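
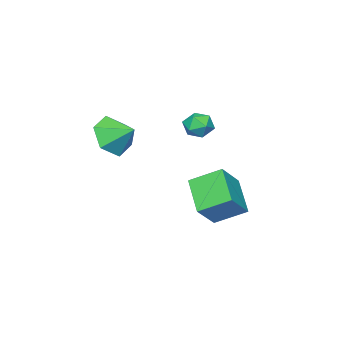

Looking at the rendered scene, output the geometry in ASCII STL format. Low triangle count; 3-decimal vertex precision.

solid 
facet normal -0.713 -0.651 0.259
outer loop
vertex -0.984 3.449 4.028
vertex -0.609 2.957 3.824
vertex -0.571 3.161 4.442
endloop
endfacet
facet normal -0.731 -0.074 0.678
outer loop
vertex -0.984 3.449 4.028
vertex -0.571 3.161 4.442
vertex -0.635 3.81 4.444
endloop
endfacet
facet normal -0.827 0.497 0.262
outer loop
vertex -0.984 3.449 4.028
vertex -0.635 3.81 4.444
vertex -0.712 4.007 3.827
endloop
endfacet
facet normal -0.868 0.275 -0.413
outer loop
vertex -0.984 3.449 4.028
vertex -0.712 4.007 3.827
vertex -0.697 3.479 3.444
endloop
endfacet
facet normal -0.798 -0.437 -0.415
outer loop
vertex -0.984 3.449 4.028
vertex -0.697 3.479 3.444
vertex -0.609 2.957 3.824
endloop
endfacet
facet normal -0.093 -0.012 0.996
outer loop
vertex -0.635 3.81 4.444
vertex -0.571 3.161 4.442
vertex -0.043 3.541 4.496
endloop
endfacet
facet normal -0.066 -0.946 0.316
outer loop
vertex -0.571 3.161 4.442
vertex -0.609 2.957 3.824
vertex -0.028 3.013 4.113
endloop
endfacet
facet normal -0.204 -0.598 -0.775
outer loop
vertex -0.609 2.957 3.824
vertex -0.697 3.479 3.444
vertex -0.105 3.21 3.496
endloop
endfacet
facet normal -0.318 0.551 -0.772
outer loop
vertex -0.697 3.479 3.444
vertex -0.712 4.007 3.827
vertex -0.169 3.859 3.498
endloop
endfacet
facet normal -0.249 0.913 0.323
outer loop
vertex -0.712 4.007 3.827
vertex -0.635 3.81 4.444
vertex -0.131 4.063 4.116
endloop
endfacet
facet normal 0.868 -0.275 0.413
outer loop
vertex 0.244 3.571 3.912
vertex -0.043 3.541 4.496
vertex -0.028 3.013 4.113
endloop
endfacet
facet normal 0.827 -0.497 -0.262
outer loop
vertex 0.244 3.571 3.912
vertex -0.028 3.013 4.113
vertex -0.105 3.21 3.496
endloop
endfacet
facet normal 0.731 0.074 -0.678
outer loop
vertex 0.244 3.571 3.912
vertex -0.105 3.21 3.496
vertex -0.169 3.859 3.498
endloop
endfacet
facet normal 0.713 0.651 -0.259
outer loop
vertex 0.244 3.571 3.912
vertex -0.169 3.859 3.498
vertex -0.131 4.063 4.116
endloop
endfacet
facet normal 0.798 0.437 0.415
outer loop
vertex 0.244 3.571 3.912
vertex -0.131 4.063 4.116
vertex -0.043 3.541 4.496
endloop
endfacet
facet normal 0.318 -0.551 0.772
outer loop
vertex -0.028 3.013 4.113
vertex -0.043 3.541 4.496
vertex -0.571 3.161 4.442
endloop
endfacet
facet normal 0.249 -0.913 -0.323
outer loop
vertex -0.105 3.21 3.496
vertex -0.028 3.013 4.113
vertex -0.609 2.957 3.824
endloop
endfacet
facet normal 0.093 0.012 -0.996
outer loop
vertex -0.169 3.859 3.498
vertex -0.105 3.21 3.496
vertex -0.697 3.479 3.444
endloop
endfacet
facet normal 0.066 0.946 -0.316
outer loop
vertex -0.131 4.063 4.116
vertex -0.169 3.859 3.498
vertex -0.712 4.007 3.827
endloop
endfacet
facet normal 0.204 0.598 0.775
outer loop
vertex -0.043 3.541 4.496
vertex -0.131 4.063 4.116
vertex -0.635 3.81 4.444
endloop
endfacet
facet normal -0.503 -0.661 0.557
outer loop
vertex -2.432 2.999 0.886
vertex -3.496 2.968 -0.113
vertex -1.745 1.889 0.189
endloop
endfacet
facet normal 0.729 0.021 0.684
outer loop
vertex -0.844 3.072 -0.807
vertex -2.432 2.999 0.886
vertex -1.745 1.889 0.189
endloop
endfacet
facet normal -0.503 -0.661 0.557
outer loop
vertex -1.745 1.889 0.189
vertex -3.496 2.968 -0.113
vertex -2.809 1.858 -0.81
endloop
endfacet
facet normal 0.464 -0.750 -0.471
outer loop
vertex -2.809 1.858 -0.81
vertex -0.844 3.072 -0.807
vertex -1.745 1.889 0.189
endloop
endfacet
facet normal -0.464 0.750 0.471
outer loop
vertex -2.432 2.999 0.886
vertex -2.595 4.151 -1.109
vertex -3.496 2.968 -0.113
endloop
endfacet
facet normal 0.729 0.021 0.684
outer loop
vertex -1.531 4.182 -0.11
vertex -2.432 2.999 0.886
vertex -0.844 3.072 -0.807
endloop
endfacet
facet normal -0.464 0.750 0.471
outer loop
vertex -1.531 4.182 -0.11
vertex -2.595 4.151 -1.109
vertex -2.432 2.999 0.886
endloop
endfacet
facet normal -0.729 -0.021 -0.684
outer loop
vertex -3.496 2.968 -0.113
vertex -2.595 4.151 -1.109
vertex -2.809 1.858 -0.81
endloop
endfacet
facet normal 0.464 -0.750 -0.471
outer loop
vertex -1.908 3.041 -1.806
vertex -0.844 3.072 -0.807
vertex -2.809 1.858 -0.81
endloop
endfacet
facet normal -0.729 -0.021 -0.684
outer loop
vertex -2.809 1.858 -0.81
vertex -2.595 4.151 -1.109
vertex -1.908 3.041 -1.806
endloop
endfacet
facet normal 0.503 0.661 -0.557
outer loop
vertex -1.908 3.041 -1.806
vertex -1.531 4.182 -0.11
vertex -0.844 3.072 -0.807
endloop
endfacet
facet normal 0.503 0.661 -0.557
outer loop
vertex -2.595 4.151 -1.109
vertex -1.531 4.182 -0.11
vertex -1.908 3.041 -1.806
endloop
endfacet
facet normal 0.090 -0.867 -0.490
outer loop
vertex 1.919 0.389 3.752
vertex 1.161 0.656 3.14
vertex 2.113 0.892 2.898
endloop
endfacet
facet normal 0.721 0.513 0.466
outer loop
vertex 1.919 0.389 3.752
vertex 2.113 0.892 2.898
vertex 1.059 1.644 3.7
endloop
endfacet
facet normal 0.090 -0.867 -0.490
outer loop
vertex 2.113 0.892 2.898
vertex 1.161 0.656 3.14
vertex 1.354 1.159 2.286
endloop
endfacet
facet normal 0.464 0.863 -0.199
outer loop
vertex 2.113 0.892 2.898
vertex 1.354 1.159 2.286
vertex 1.059 1.644 3.7
endloop
endfacet
facet normal 0.090 -0.867 -0.490
outer loop
vertex 1.354 1.159 2.286
vertex 1.161 0.656 3.14
vertex 0.403 0.923 2.529
endloop
endfacet
facet normal -0.311 0.877 -0.366
outer loop
vertex 1.354 1.159 2.286
vertex 0.403 0.923 2.529
vertex 1.059 1.644 3.7
endloop
endfacet
facet normal 0.090 -0.867 -0.490
outer loop
vertex 0.403 0.923 2.529
vertex 1.161 0.656 3.14
vertex 0.21 0.42 3.383
endloop
endfacet
facet normal -0.830 0.542 0.131
outer loop
vertex 0.403 0.923 2.529
vertex 0.21 0.42 3.383
vertex 1.059 1.644 3.7
endloop
endfacet
facet normal 0.090 -0.867 -0.490
outer loop
vertex 0.21 0.42 3.383
vertex 1.161 0.656 3.14
vertex 0.968 0.153 3.995
endloop
endfacet
facet normal -0.575 0.192 0.796
outer loop
vertex 0.21 0.42 3.383
vertex 0.968 0.153 3.995
vertex 1.059 1.644 3.7
endloop
endfacet
facet normal 0.090 -0.867 -0.490
outer loop
vertex 0.968 0.153 3.995
vertex 1.161 0.656 3.14
vertex 1.919 0.389 3.752
endloop
endfacet
facet normal 0.202 0.178 0.963
outer loop
vertex 0.968 0.153 3.995
vertex 1.919 0.389 3.752
vertex 1.059 1.644 3.7
endloop
endfacet

endsolid


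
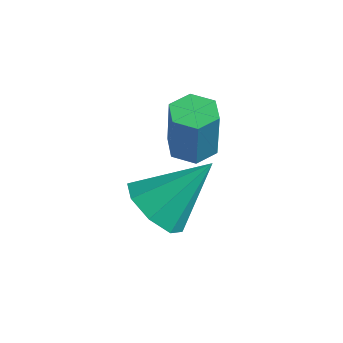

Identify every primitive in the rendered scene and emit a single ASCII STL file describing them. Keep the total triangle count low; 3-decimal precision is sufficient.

solid 
facet normal -0.066 0.046 -0.997
outer loop
vertex 2.008 1.231 0.545
vertex 1.528 1.696 0.598
vertex 2.172 1.88 0.564
endloop
endfacet
facet normal 0.967 -0.242 -0.075
outer loop
vertex 2.008 1.231 0.545
vertex 2.172 1.88 0.564
vertex 2.111 1.159 2.11
endloop
endfacet
facet normal 0.967 -0.242 -0.075
outer loop
vertex 2.111 1.159 2.11
vertex 2.172 1.88 0.564
vertex 2.275 1.809 2.129
endloop
endfacet
facet normal 0.064 -0.045 0.997
outer loop
vertex 2.111 1.159 2.11
vertex 2.275 1.809 2.129
vertex 1.632 1.624 2.162
endloop
endfacet
facet normal -0.065 0.044 -0.997
outer loop
vertex 2.172 1.88 0.564
vertex 1.528 1.696 0.598
vertex 1.692 2.345 0.616
endloop
endfacet
facet normal 0.695 0.719 -0.013
outer loop
vertex 2.172 1.88 0.564
vertex 1.692 2.345 0.616
vertex 2.275 1.809 2.129
endloop
endfacet
facet normal 0.695 0.719 -0.013
outer loop
vertex 2.275 1.809 2.129
vertex 1.692 2.345 0.616
vertex 1.795 2.274 2.181
endloop
endfacet
facet normal 0.064 -0.045 0.997
outer loop
vertex 2.275 1.809 2.129
vertex 1.795 2.274 2.181
vertex 1.632 1.624 2.162
endloop
endfacet
facet normal -0.065 0.044 -0.997
outer loop
vertex 1.692 2.345 0.616
vertex 1.528 1.696 0.598
vertex 1.049 2.161 0.65
endloop
endfacet
facet normal -0.272 0.960 0.061
outer loop
vertex 1.692 2.345 0.616
vertex 1.049 2.161 0.65
vertex 1.795 2.274 2.181
endloop
endfacet
facet normal -0.273 0.960 0.062
outer loop
vertex 1.795 2.274 2.181
vertex 1.049 2.161 0.65
vertex 1.152 2.089 2.215
endloop
endfacet
facet normal 0.066 -0.046 0.997
outer loop
vertex 1.795 2.274 2.181
vertex 1.152 2.089 2.215
vertex 1.632 1.624 2.162
endloop
endfacet
facet normal -0.064 0.045 -0.997
outer loop
vertex 1.049 2.161 0.65
vertex 1.528 1.696 0.598
vertex 0.885 1.511 0.631
endloop
endfacet
facet normal -0.967 0.242 0.075
outer loop
vertex 1.049 2.161 0.65
vertex 0.885 1.511 0.631
vertex 1.152 2.089 2.215
endloop
endfacet
facet normal -0.967 0.242 0.075
outer loop
vertex 1.152 2.089 2.215
vertex 0.885 1.511 0.631
vertex 0.988 1.44 2.196
endloop
endfacet
facet normal 0.066 -0.046 0.997
outer loop
vertex 1.152 2.089 2.215
vertex 0.988 1.44 2.196
vertex 1.632 1.624 2.162
endloop
endfacet
facet normal -0.064 0.045 -0.997
outer loop
vertex 0.885 1.511 0.631
vertex 1.528 1.696 0.598
vertex 1.365 1.046 0.579
endloop
endfacet
facet normal -0.695 -0.719 0.013
outer loop
vertex 0.885 1.511 0.631
vertex 1.365 1.046 0.579
vertex 0.988 1.44 2.196
endloop
endfacet
facet normal -0.695 -0.719 0.013
outer loop
vertex 0.988 1.44 2.196
vertex 1.365 1.046 0.579
vertex 1.468 0.975 2.144
endloop
endfacet
facet normal 0.065 -0.044 0.997
outer loop
vertex 0.988 1.44 2.196
vertex 1.468 0.975 2.144
vertex 1.632 1.624 2.162
endloop
endfacet
facet normal -0.066 0.046 -0.997
outer loop
vertex 1.365 1.046 0.579
vertex 1.528 1.696 0.598
vertex 2.008 1.231 0.545
endloop
endfacet
facet normal 0.273 -0.960 -0.062
outer loop
vertex 1.365 1.046 0.579
vertex 2.008 1.231 0.545
vertex 1.468 0.975 2.144
endloop
endfacet
facet normal 0.272 -0.960 -0.062
outer loop
vertex 1.468 0.975 2.144
vertex 2.008 1.231 0.545
vertex 2.111 1.159 2.11
endloop
endfacet
facet normal 0.065 -0.044 0.997
outer loop
vertex 1.468 0.975 2.144
vertex 2.111 1.159 2.11
vertex 1.632 1.624 2.162
endloop
endfacet
facet normal -0.401 -0.634 -0.662
outer loop
vertex 3.297 -1.44 0.883
vertex 2.474 -0.991 0.951
vertex 3.235 -0.904 0.407
endloop
endfacet
facet normal 0.996 0.071 -0.050
outer loop
vertex 3.297 -1.44 0.883
vertex 3.235 -0.904 0.407
vertex 3.246 0.231 2.229
endloop
endfacet
facet normal -0.401 -0.634 -0.662
outer loop
vertex 3.235 -0.904 0.407
vertex 2.474 -0.991 0.951
vertex 2.727 -0.419 0.25
endloop
endfacet
facet normal 0.697 0.607 -0.382
outer loop
vertex 3.235 -0.904 0.407
vertex 2.727 -0.419 0.25
vertex 3.246 0.231 2.229
endloop
endfacet
facet normal -0.401 -0.634 -0.662
outer loop
vertex 2.727 -0.419 0.25
vertex 2.474 -0.991 0.951
vertex 2.071 -0.269 0.504
endloop
endfacet
facet normal 0.087 0.940 -0.331
outer loop
vertex 2.727 -0.419 0.25
vertex 2.071 -0.269 0.504
vertex 3.246 0.231 2.229
endloop
endfacet
facet normal -0.400 -0.633 -0.663
outer loop
vertex 2.071 -0.269 0.504
vertex 2.474 -0.991 0.951
vertex 1.65 -0.543 1.02
endloop
endfacet
facet normal -0.479 0.874 0.073
outer loop
vertex 2.071 -0.269 0.504
vertex 1.65 -0.543 1.02
vertex 3.246 0.231 2.229
endloop
endfacet
facet normal -0.400 -0.634 -0.662
outer loop
vertex 1.65 -0.543 1.02
vertex 2.474 -0.991 0.951
vertex 1.712 -1.079 1.496
endloop
endfacet
facet normal -0.668 0.450 0.593
outer loop
vertex 1.65 -0.543 1.02
vertex 1.712 -1.079 1.496
vertex 3.246 0.231 2.229
endloop
endfacet
facet normal -0.401 -0.633 -0.662
outer loop
vertex 1.712 -1.079 1.496
vertex 2.474 -0.991 0.951
vertex 2.22 -1.564 1.652
endloop
endfacet
facet normal -0.368 -0.087 0.926
outer loop
vertex 1.712 -1.079 1.496
vertex 2.22 -1.564 1.652
vertex 3.246 0.231 2.229
endloop
endfacet
facet normal -0.399 -0.634 -0.663
outer loop
vertex 2.22 -1.564 1.652
vertex 2.474 -0.991 0.951
vertex 2.876 -1.713 1.399
endloop
endfacet
facet normal 0.242 -0.420 0.875
outer loop
vertex 2.22 -1.564 1.652
vertex 2.876 -1.713 1.399
vertex 3.246 0.231 2.229
endloop
endfacet
facet normal -0.400 -0.634 -0.662
outer loop
vertex 2.876 -1.713 1.399
vertex 2.474 -0.991 0.951
vertex 3.297 -1.44 0.883
endloop
endfacet
facet normal 0.808 -0.355 0.471
outer loop
vertex 2.876 -1.713 1.399
vertex 3.297 -1.44 0.883
vertex 3.246 0.231 2.229
endloop
endfacet

endsolid


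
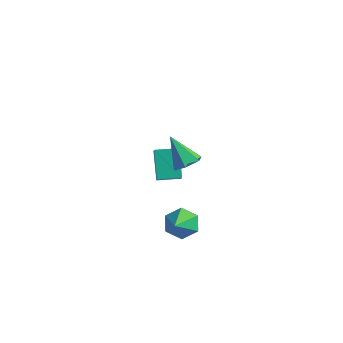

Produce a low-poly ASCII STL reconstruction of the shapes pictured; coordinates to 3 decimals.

solid 
facet normal -0.476 0.680 -0.558
outer loop
vertex 1.629 -0.978 -3.408
vertex 0.926 -1.258 -3.149
vertex 1.295 -0.671 -2.749
endloop
endfacet
facet normal 0.891 0.349 0.289
outer loop
vertex 1.629 -0.978 -3.408
vertex 1.295 -0.671 -2.749
vertex 1.814 -2.522 -2.111
endloop
endfacet
facet normal -0.477 0.680 -0.557
outer loop
vertex 1.295 -0.671 -2.749
vertex 0.926 -1.258 -3.149
vertex 0.592 -0.952 -2.49
endloop
endfacet
facet normal 0.189 0.367 0.911
outer loop
vertex 1.295 -0.671 -2.749
vertex 0.592 -0.952 -2.49
vertex 1.814 -2.522 -2.111
endloop
endfacet
facet normal -0.478 0.679 -0.557
outer loop
vertex 0.592 -0.952 -2.49
vertex 0.926 -1.258 -3.149
vertex 0.224 -1.539 -2.89
endloop
endfacet
facet normal -0.535 -0.220 0.815
outer loop
vertex 0.592 -0.952 -2.49
vertex 0.224 -1.539 -2.89
vertex 1.814 -2.522 -2.111
endloop
endfacet
facet normal -0.478 0.679 -0.558
outer loop
vertex 0.224 -1.539 -2.89
vertex 0.926 -1.258 -3.149
vertex 0.558 -1.846 -3.549
endloop
endfacet
facet normal -0.558 -0.823 0.101
outer loop
vertex 0.224 -1.539 -2.89
vertex 0.558 -1.846 -3.549
vertex 1.814 -2.522 -2.111
endloop
endfacet
facet normal -0.477 0.679 -0.559
outer loop
vertex 0.558 -1.846 -3.549
vertex 0.926 -1.258 -3.149
vertex 1.261 -1.565 -3.808
endloop
endfacet
facet normal 0.144 -0.841 -0.521
outer loop
vertex 0.558 -1.846 -3.549
vertex 1.261 -1.565 -3.808
vertex 1.814 -2.522 -2.111
endloop
endfacet
facet normal -0.476 0.679 -0.558
outer loop
vertex 1.261 -1.565 -3.808
vertex 0.926 -1.258 -3.149
vertex 1.629 -0.978 -3.408
endloop
endfacet
facet normal 0.868 -0.254 -0.426
outer loop
vertex 1.261 -1.565 -3.808
vertex 1.629 -0.978 -3.408
vertex 1.814 -2.522 -2.111
endloop
endfacet
facet normal -0.508 0.375 0.775
outer loop
vertex -2.187 0.12 -0.794
vertex -1.51 0.947 -0.75
vertex -2.823 0.678 -1.481
endloop
endfacet
facet normal -0.633 -0.773 -0.041
outer loop
vertex -2.03 0.093 -2.69
vertex -2.187 0.12 -0.794
vertex -2.823 0.678 -1.481
endloop
endfacet
facet normal -0.508 0.375 0.775
outer loop
vertex -2.823 0.678 -1.481
vertex -1.51 0.947 -0.75
vertex -2.146 1.505 -1.437
endloop
endfacet
facet normal -0.584 0.512 -0.630
outer loop
vertex -2.146 1.505 -1.437
vertex -2.03 0.093 -2.69
vertex -2.823 0.678 -1.481
endloop
endfacet
facet normal 0.584 -0.512 0.630
outer loop
vertex -2.187 0.12 -0.794
vertex -0.717 0.362 -1.959
vertex -1.51 0.947 -0.75
endloop
endfacet
facet normal -0.633 -0.773 -0.041
outer loop
vertex -1.394 -0.465 -2.003
vertex -2.187 0.12 -0.794
vertex -2.03 0.093 -2.69
endloop
endfacet
facet normal 0.584 -0.512 0.630
outer loop
vertex -1.394 -0.465 -2.003
vertex -0.717 0.362 -1.959
vertex -2.187 0.12 -0.794
endloop
endfacet
facet normal 0.633 0.773 0.041
outer loop
vertex -1.51 0.947 -0.75
vertex -0.717 0.362 -1.959
vertex -2.146 1.505 -1.437
endloop
endfacet
facet normal -0.584 0.512 -0.630
outer loop
vertex -1.353 0.92 -2.646
vertex -2.03 0.093 -2.69
vertex -2.146 1.505 -1.437
endloop
endfacet
facet normal 0.633 0.773 0.041
outer loop
vertex -2.146 1.505 -1.437
vertex -0.717 0.362 -1.959
vertex -1.353 0.92 -2.646
endloop
endfacet
facet normal 0.508 -0.375 -0.775
outer loop
vertex -1.353 0.92 -2.646
vertex -1.394 -0.465 -2.003
vertex -2.03 0.093 -2.69
endloop
endfacet
facet normal 0.508 -0.375 -0.775
outer loop
vertex -0.717 0.362 -1.959
vertex -1.394 -0.465 -2.003
vertex -1.353 0.92 -2.646
endloop
endfacet
facet normal 0.579 0.082 -0.811
outer loop
vertex 2.874 -2.183 2.344
vertex 2.352 -2.306 1.959
vertex 2.499 -1.685 2.127
endloop
endfacet
facet normal 0.345 0.581 0.737
outer loop
vertex 2.874 -2.183 2.344
vertex 2.499 -1.685 2.127
vertex 1.468 -2.434 3.201
endloop
endfacet
facet normal 0.578 0.083 -0.812
outer loop
vertex 2.499 -1.685 2.127
vertex 2.352 -2.306 1.959
vertex 1.977 -1.809 1.743
endloop
endfacet
facet normal -0.390 0.888 0.244
outer loop
vertex 2.499 -1.685 2.127
vertex 1.977 -1.809 1.743
vertex 1.468 -2.434 3.201
endloop
endfacet
facet normal 0.578 0.083 -0.812
outer loop
vertex 1.977 -1.809 1.743
vertex 2.352 -2.306 1.959
vertex 1.83 -2.43 1.575
endloop
endfacet
facet normal -0.938 0.278 -0.208
outer loop
vertex 1.977 -1.809 1.743
vertex 1.83 -2.43 1.575
vertex 1.468 -2.434 3.201
endloop
endfacet
facet normal 0.577 0.084 -0.812
outer loop
vertex 1.83 -2.43 1.575
vertex 2.352 -2.306 1.959
vertex 2.206 -2.928 1.791
endloop
endfacet
facet normal -0.750 -0.639 -0.169
outer loop
vertex 1.83 -2.43 1.575
vertex 2.206 -2.928 1.791
vertex 1.468 -2.434 3.201
endloop
endfacet
facet normal 0.579 0.083 -0.811
outer loop
vertex 2.206 -2.928 1.791
vertex 2.352 -2.306 1.959
vertex 2.728 -2.804 2.176
endloop
endfacet
facet normal -0.014 -0.946 0.324
outer loop
vertex 2.206 -2.928 1.791
vertex 2.728 -2.804 2.176
vertex 1.468 -2.434 3.201
endloop
endfacet
facet normal 0.579 0.083 -0.811
outer loop
vertex 2.728 -2.804 2.176
vertex 2.352 -2.306 1.959
vertex 2.874 -2.183 2.344
endloop
endfacet
facet normal 0.533 -0.335 0.777
outer loop
vertex 2.728 -2.804 2.176
vertex 2.874 -2.183 2.344
vertex 1.468 -2.434 3.201
endloop
endfacet

endsolid


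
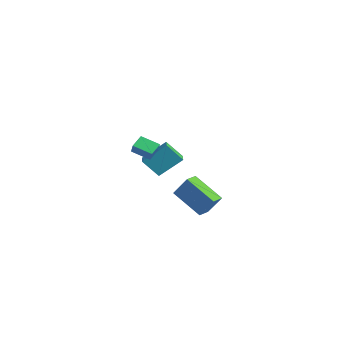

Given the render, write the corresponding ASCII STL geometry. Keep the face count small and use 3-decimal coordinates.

solid 
facet normal -0.710 -0.378 0.594
outer loop
vertex 3.433 1.062 0.388
vertex 3.046 1.785 0.386
vertex 2.627 0.629 -0.851
endloop
endfacet
facet normal 0.472 -0.882 0.001
outer loop
vertex 4.174 1.455 -2.146
vertex 3.433 1.062 0.388
vertex 2.627 0.629 -0.851
endloop
endfacet
facet normal -0.710 -0.378 0.594
outer loop
vertex 2.627 0.629 -0.851
vertex 3.046 1.785 0.386
vertex 2.24 1.352 -0.853
endloop
endfacet
facet normal -0.523 -0.282 -0.804
outer loop
vertex 2.24 1.352 -0.853
vertex 4.174 1.455 -2.146
vertex 2.627 0.629 -0.851
endloop
endfacet
facet normal 0.523 0.282 0.804
outer loop
vertex 3.433 1.062 0.388
vertex 4.593 2.611 -0.909
vertex 3.046 1.785 0.386
endloop
endfacet
facet normal 0.472 -0.882 0.001
outer loop
vertex 4.98 1.888 -0.907
vertex 3.433 1.062 0.388
vertex 4.174 1.455 -2.146
endloop
endfacet
facet normal 0.523 0.282 0.804
outer loop
vertex 4.98 1.888 -0.907
vertex 4.593 2.611 -0.909
vertex 3.433 1.062 0.388
endloop
endfacet
facet normal -0.472 0.882 -0.001
outer loop
vertex 3.046 1.785 0.386
vertex 4.593 2.611 -0.909
vertex 2.24 1.352 -0.853
endloop
endfacet
facet normal -0.523 -0.282 -0.804
outer loop
vertex 3.787 2.178 -2.148
vertex 4.174 1.455 -2.146
vertex 2.24 1.352 -0.853
endloop
endfacet
facet normal -0.472 0.882 -0.001
outer loop
vertex 2.24 1.352 -0.853
vertex 4.593 2.611 -0.909
vertex 3.787 2.178 -2.148
endloop
endfacet
facet normal 0.710 0.378 -0.594
outer loop
vertex 3.787 2.178 -2.148
vertex 4.98 1.888 -0.907
vertex 4.174 1.455 -2.146
endloop
endfacet
facet normal 0.710 0.378 -0.594
outer loop
vertex 4.593 2.611 -0.909
vertex 4.98 1.888 -0.907
vertex 3.787 2.178 -2.148
endloop
endfacet
facet normal -0.366 -0.552 0.749
outer loop
vertex -2.844 2.958 0.733
vertex -4.005 3.523 0.582
vertex -3.337 1.62 -0.493
endloop
endfacet
facet normal 0.893 -0.435 0.116
outer loop
vertex -2.795 2.437 -1.602
vertex -2.844 2.958 0.733
vertex -3.337 1.62 -0.493
endloop
endfacet
facet normal -0.366 -0.552 0.749
outer loop
vertex -3.337 1.62 -0.493
vertex -4.005 3.523 0.582
vertex -4.498 2.186 -0.644
endloop
endfacet
facet normal -0.262 -0.711 -0.652
outer loop
vertex -4.498 2.186 -0.644
vertex -2.795 2.437 -1.602
vertex -3.337 1.62 -0.493
endloop
endfacet
facet normal 0.262 0.712 0.652
outer loop
vertex -2.844 2.958 0.733
vertex -3.463 4.34 -0.527
vertex -4.005 3.523 0.582
endloop
endfacet
facet normal 0.893 -0.435 0.116
outer loop
vertex -2.302 3.774 -0.376
vertex -2.844 2.958 0.733
vertex -2.795 2.437 -1.602
endloop
endfacet
facet normal 0.262 0.712 0.652
outer loop
vertex -2.302 3.774 -0.376
vertex -3.463 4.34 -0.527
vertex -2.844 2.958 0.733
endloop
endfacet
facet normal -0.893 0.435 -0.116
outer loop
vertex -4.005 3.523 0.582
vertex -3.463 4.34 -0.527
vertex -4.498 2.186 -0.644
endloop
endfacet
facet normal -0.262 -0.712 -0.652
outer loop
vertex -3.956 3.002 -1.753
vertex -2.795 2.437 -1.602
vertex -4.498 2.186 -0.644
endloop
endfacet
facet normal -0.893 0.435 -0.116
outer loop
vertex -4.498 2.186 -0.644
vertex -3.463 4.34 -0.527
vertex -3.956 3.002 -1.753
endloop
endfacet
facet normal 0.366 0.552 -0.749
outer loop
vertex -3.956 3.002 -1.753
vertex -2.302 3.774 -0.376
vertex -2.795 2.437 -1.602
endloop
endfacet
facet normal 0.366 0.552 -0.749
outer loop
vertex -3.463 4.34 -0.527
vertex -2.302 3.774 -0.376
vertex -3.956 3.002 -1.753
endloop
endfacet
facet normal -0.682 0.212 -0.700
outer loop
vertex -1.525 0.563 1.783
vertex -0.74 1.369 1.262
vertex -1.188 -0.108 1.252
endloop
endfacet
facet normal -0.633 -0.650 0.420
outer loop
vertex -0.54 -0.309 1.918
vertex -1.525 0.563 1.783
vertex -1.188 -0.108 1.252
endloop
endfacet
facet normal -0.682 0.212 -0.700
outer loop
vertex -1.188 -0.108 1.252
vertex -0.74 1.369 1.262
vertex -0.403 0.698 0.731
endloop
endfacet
facet normal 0.367 -0.730 -0.577
outer loop
vertex -0.403 0.698 0.731
vertex -0.54 -0.309 1.918
vertex -1.188 -0.108 1.252
endloop
endfacet
facet normal -0.367 0.730 0.577
outer loop
vertex -1.525 0.563 1.783
vertex -0.092 1.168 1.928
vertex -0.74 1.369 1.262
endloop
endfacet
facet normal -0.633 -0.650 0.420
outer loop
vertex -0.877 0.362 2.449
vertex -1.525 0.563 1.783
vertex -0.54 -0.309 1.918
endloop
endfacet
facet normal -0.367 0.730 0.577
outer loop
vertex -0.877 0.362 2.449
vertex -0.092 1.168 1.928
vertex -1.525 0.563 1.783
endloop
endfacet
facet normal 0.633 0.650 -0.420
outer loop
vertex -0.74 1.369 1.262
vertex -0.092 1.168 1.928
vertex -0.403 0.698 0.731
endloop
endfacet
facet normal 0.367 -0.730 -0.577
outer loop
vertex 0.245 0.497 1.397
vertex -0.54 -0.309 1.918
vertex -0.403 0.698 0.731
endloop
endfacet
facet normal 0.633 0.650 -0.420
outer loop
vertex -0.403 0.698 0.731
vertex -0.092 1.168 1.928
vertex 0.245 0.497 1.397
endloop
endfacet
facet normal 0.682 -0.212 0.700
outer loop
vertex 0.245 0.497 1.397
vertex -0.877 0.362 2.449
vertex -0.54 -0.309 1.918
endloop
endfacet
facet normal 0.682 -0.212 0.700
outer loop
vertex -0.092 1.168 1.928
vertex -0.877 0.362 2.449
vertex 0.245 0.497 1.397
endloop
endfacet

endsolid


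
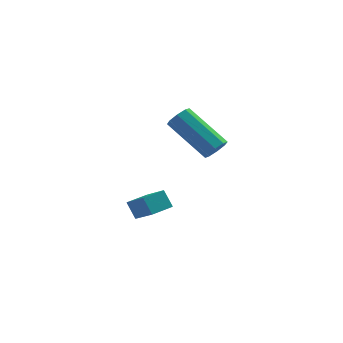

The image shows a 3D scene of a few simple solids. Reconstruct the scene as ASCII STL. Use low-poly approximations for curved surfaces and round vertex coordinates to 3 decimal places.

solid 
facet normal 0.643 -0.509 -0.572
outer loop
vertex 1.095 0.372 0.497
vertex 0.686 0.203 0.188
vertex 1.018 0.629 0.182
endloop
endfacet
facet normal 0.743 0.596 0.305
outer loop
vertex 1.095 0.372 0.497
vertex 1.018 0.629 0.182
vertex -0.237 1.426 1.682
endloop
endfacet
facet normal 0.742 0.597 0.304
outer loop
vertex -0.237 1.426 1.682
vertex 1.018 0.629 0.182
vertex -0.314 1.682 1.367
endloop
endfacet
facet normal -0.644 0.509 0.571
outer loop
vertex -0.237 1.426 1.682
vertex -0.314 1.682 1.367
vertex -0.646 1.257 1.372
endloop
endfacet
facet normal 0.642 -0.509 -0.573
outer loop
vertex 1.018 0.629 0.182
vertex 0.686 0.203 0.188
vertex 0.746 0.636 -0.129
endloop
endfacet
facet normal 0.392 0.861 -0.324
outer loop
vertex 1.018 0.629 0.182
vertex 0.746 0.636 -0.129
vertex -0.314 1.682 1.367
endloop
endfacet
facet normal 0.395 0.860 -0.321
outer loop
vertex -0.314 1.682 1.367
vertex 0.746 0.636 -0.129
vertex -0.585 1.69 1.055
endloop
endfacet
facet normal -0.643 0.509 0.572
outer loop
vertex -0.314 1.682 1.367
vertex -0.585 1.69 1.055
vertex -0.646 1.257 1.372
endloop
endfacet
facet normal 0.643 -0.509 -0.573
outer loop
vertex 0.746 0.636 -0.129
vertex 0.686 0.203 0.188
vertex 0.439 0.39 -0.255
endloop
endfacet
facet normal -0.185 0.621 -0.761
outer loop
vertex 0.746 0.636 -0.129
vertex 0.439 0.39 -0.255
vertex -0.585 1.69 1.055
endloop
endfacet
facet normal -0.187 0.621 -0.762
outer loop
vertex -0.585 1.69 1.055
vertex 0.439 0.39 -0.255
vertex -0.892 1.443 0.929
endloop
endfacet
facet normal -0.644 0.509 0.571
outer loop
vertex -0.585 1.69 1.055
vertex -0.892 1.443 0.929
vertex -0.646 1.257 1.372
endloop
endfacet
facet normal 0.644 -0.507 -0.573
outer loop
vertex 0.439 0.39 -0.255
vertex 0.686 0.203 0.188
vertex 0.277 0.034 -0.122
endloop
endfacet
facet normal -0.657 0.017 -0.754
outer loop
vertex 0.439 0.39 -0.255
vertex 0.277 0.034 -0.122
vertex -0.892 1.443 0.929
endloop
endfacet
facet normal -0.657 0.017 -0.754
outer loop
vertex -0.892 1.443 0.929
vertex 0.277 0.034 -0.122
vertex -1.055 1.088 1.063
endloop
endfacet
facet normal -0.643 0.511 0.571
outer loop
vertex -0.892 1.443 0.929
vertex -1.055 1.088 1.063
vertex -0.646 1.257 1.372
endloop
endfacet
facet normal 0.644 -0.509 -0.571
outer loop
vertex 0.277 0.034 -0.122
vertex 0.686 0.203 0.188
vertex 0.354 -0.222 0.193
endloop
endfacet
facet normal -0.743 -0.597 -0.304
outer loop
vertex 0.277 0.034 -0.122
vertex 0.354 -0.222 0.193
vertex -1.055 1.088 1.063
endloop
endfacet
facet normal -0.743 -0.596 -0.305
outer loop
vertex -1.055 1.088 1.063
vertex 0.354 -0.222 0.193
vertex -0.978 0.831 1.378
endloop
endfacet
facet normal -0.643 0.509 0.572
outer loop
vertex -1.055 1.088 1.063
vertex -0.978 0.831 1.378
vertex -0.646 1.257 1.372
endloop
endfacet
facet normal 0.643 -0.509 -0.572
outer loop
vertex 0.354 -0.222 0.193
vertex 0.686 0.203 0.188
vertex 0.625 -0.23 0.505
endloop
endfacet
facet normal -0.395 -0.861 0.321
outer loop
vertex 0.354 -0.222 0.193
vertex 0.625 -0.23 0.505
vertex -0.978 0.831 1.378
endloop
endfacet
facet normal -0.393 -0.860 0.324
outer loop
vertex -0.978 0.831 1.378
vertex 0.625 -0.23 0.505
vertex -0.706 0.824 1.689
endloop
endfacet
facet normal -0.642 0.509 0.573
outer loop
vertex -0.978 0.831 1.378
vertex -0.706 0.824 1.689
vertex -0.646 1.257 1.372
endloop
endfacet
facet normal 0.644 -0.509 -0.571
outer loop
vertex 0.625 -0.23 0.505
vertex 0.686 0.203 0.188
vertex 0.932 0.017 0.631
endloop
endfacet
facet normal 0.186 -0.620 0.762
outer loop
vertex 0.625 -0.23 0.505
vertex 0.932 0.017 0.631
vertex -0.706 0.824 1.689
endloop
endfacet
facet normal 0.186 -0.621 0.761
outer loop
vertex -0.706 0.824 1.689
vertex 0.932 0.017 0.631
vertex -0.399 1.07 1.815
endloop
endfacet
facet normal -0.643 0.509 0.573
outer loop
vertex -0.706 0.824 1.689
vertex -0.399 1.07 1.815
vertex -0.646 1.257 1.372
endloop
endfacet
facet normal 0.643 -0.511 -0.571
outer loop
vertex 0.932 0.017 0.631
vertex 0.686 0.203 0.188
vertex 1.095 0.372 0.497
endloop
endfacet
facet normal 0.657 -0.017 0.754
outer loop
vertex 0.932 0.017 0.631
vertex 1.095 0.372 0.497
vertex -0.399 1.07 1.815
endloop
endfacet
facet normal 0.657 -0.017 0.754
outer loop
vertex -0.399 1.07 1.815
vertex 1.095 0.372 0.497
vertex -0.237 1.426 1.682
endloop
endfacet
facet normal -0.644 0.507 0.573
outer loop
vertex -0.399 1.07 1.815
vertex -0.237 1.426 1.682
vertex -0.646 1.257 1.372
endloop
endfacet
facet normal -0.447 0.672 -0.590
outer loop
vertex -2.552 2.022 -3.664
vertex -1.777 2.586 -3.609
vertex -2.232 1.648 -4.333
endloop
endfacet
facet normal -0.807 -0.588 -0.057
outer loop
vertex -1.623 0.734 -3.531
vertex -2.552 2.022 -3.664
vertex -2.232 1.648 -4.333
endloop
endfacet
facet normal -0.447 0.672 -0.590
outer loop
vertex -2.232 1.648 -4.333
vertex -1.777 2.586 -3.609
vertex -1.457 2.212 -4.278
endloop
endfacet
facet normal 0.385 -0.450 -0.806
outer loop
vertex -1.457 2.212 -4.278
vertex -1.623 0.734 -3.531
vertex -2.232 1.648 -4.333
endloop
endfacet
facet normal -0.385 0.450 0.806
outer loop
vertex -2.552 2.022 -3.664
vertex -1.168 1.672 -2.807
vertex -1.777 2.586 -3.609
endloop
endfacet
facet normal -0.807 -0.588 -0.057
outer loop
vertex -1.943 1.108 -2.862
vertex -2.552 2.022 -3.664
vertex -1.623 0.734 -3.531
endloop
endfacet
facet normal -0.385 0.450 0.806
outer loop
vertex -1.943 1.108 -2.862
vertex -1.168 1.672 -2.807
vertex -2.552 2.022 -3.664
endloop
endfacet
facet normal 0.807 0.588 0.057
outer loop
vertex -1.777 2.586 -3.609
vertex -1.168 1.672 -2.807
vertex -1.457 2.212 -4.278
endloop
endfacet
facet normal 0.385 -0.450 -0.806
outer loop
vertex -0.848 1.298 -3.476
vertex -1.623 0.734 -3.531
vertex -1.457 2.212 -4.278
endloop
endfacet
facet normal 0.807 0.588 0.057
outer loop
vertex -1.457 2.212 -4.278
vertex -1.168 1.672 -2.807
vertex -0.848 1.298 -3.476
endloop
endfacet
facet normal 0.447 -0.672 0.590
outer loop
vertex -0.848 1.298 -3.476
vertex -1.943 1.108 -2.862
vertex -1.623 0.734 -3.531
endloop
endfacet
facet normal 0.447 -0.672 0.590
outer loop
vertex -1.168 1.672 -2.807
vertex -1.943 1.108 -2.862
vertex -0.848 1.298 -3.476
endloop
endfacet

endsolid


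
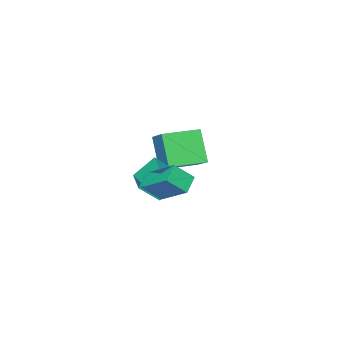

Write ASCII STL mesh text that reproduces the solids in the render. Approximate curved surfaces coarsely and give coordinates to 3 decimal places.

solid 
facet normal -0.545 0.406 0.734
outer loop
vertex -0.607 -2.681 1.16
vertex 0.225 -1.568 1.163
vertex -1.299 -2.161 0.358
endloop
endfacet
facet normal -0.599 -0.801 -0.002
outer loop
vertex -0.585 -2.692 -0.603
vertex -0.607 -2.681 1.16
vertex -1.299 -2.161 0.358
endloop
endfacet
facet normal -0.545 0.405 0.734
outer loop
vertex -1.299 -2.161 0.358
vertex 0.225 -1.568 1.163
vertex -0.467 -1.048 0.362
endloop
endfacet
facet normal -0.587 0.441 -0.679
outer loop
vertex -0.467 -1.048 0.362
vertex -0.585 -2.692 -0.603
vertex -1.299 -2.161 0.358
endloop
endfacet
facet normal 0.587 -0.441 0.679
outer loop
vertex -0.607 -2.681 1.16
vertex 0.939 -2.099 0.202
vertex 0.225 -1.568 1.163
endloop
endfacet
facet normal -0.599 -0.801 -0.002
outer loop
vertex 0.107 -3.212 0.198
vertex -0.607 -2.681 1.16
vertex -0.585 -2.692 -0.603
endloop
endfacet
facet normal 0.587 -0.441 0.679
outer loop
vertex 0.107 -3.212 0.198
vertex 0.939 -2.099 0.202
vertex -0.607 -2.681 1.16
endloop
endfacet
facet normal 0.599 0.801 0.002
outer loop
vertex 0.225 -1.568 1.163
vertex 0.939 -2.099 0.202
vertex -0.467 -1.048 0.362
endloop
endfacet
facet normal -0.587 0.441 -0.679
outer loop
vertex 0.247 -1.579 -0.6
vertex -0.585 -2.692 -0.603
vertex -0.467 -1.048 0.362
endloop
endfacet
facet normal 0.599 0.801 0.002
outer loop
vertex -0.467 -1.048 0.362
vertex 0.939 -2.099 0.202
vertex 0.247 -1.579 -0.6
endloop
endfacet
facet normal 0.545 -0.405 -0.734
outer loop
vertex 0.247 -1.579 -0.6
vertex 0.107 -3.212 0.198
vertex -0.585 -2.692 -0.603
endloop
endfacet
facet normal 0.546 -0.405 -0.734
outer loop
vertex 0.939 -2.099 0.202
vertex 0.107 -3.212 0.198
vertex 0.247 -1.579 -0.6
endloop
endfacet
facet normal -0.877 0.481 0.009
outer loop
vertex -3.495 -3.343 1.326
vertex -2.859 -2.199 2.137
vertex -3.063 -2.528 -0.162
endloop
endfacet
facet normal -0.413 -0.743 -0.527
outer loop
vertex -1.581 -3.341 -0.177
vertex -3.495 -3.343 1.326
vertex -3.063 -2.528 -0.162
endloop
endfacet
facet normal -0.877 0.481 0.009
outer loop
vertex -3.063 -2.528 -0.162
vertex -2.859 -2.199 2.137
vertex -2.427 -1.384 0.65
endloop
endfacet
facet normal 0.247 0.466 -0.850
outer loop
vertex -2.427 -1.384 0.65
vertex -1.581 -3.341 -0.177
vertex -3.063 -2.528 -0.162
endloop
endfacet
facet normal -0.247 -0.465 0.850
outer loop
vertex -3.495 -3.343 1.326
vertex -1.377 -3.012 2.122
vertex -2.859 -2.199 2.137
endloop
endfacet
facet normal -0.413 -0.743 -0.527
outer loop
vertex -2.013 -4.156 1.31
vertex -3.495 -3.343 1.326
vertex -1.581 -3.341 -0.177
endloop
endfacet
facet normal -0.247 -0.466 0.850
outer loop
vertex -2.013 -4.156 1.31
vertex -1.377 -3.012 2.122
vertex -3.495 -3.343 1.326
endloop
endfacet
facet normal 0.413 0.743 0.527
outer loop
vertex -2.859 -2.199 2.137
vertex -1.377 -3.012 2.122
vertex -2.427 -1.384 0.65
endloop
endfacet
facet normal 0.246 0.466 -0.850
outer loop
vertex -0.945 -2.197 0.634
vertex -1.581 -3.341 -0.177
vertex -2.427 -1.384 0.65
endloop
endfacet
facet normal 0.413 0.743 0.527
outer loop
vertex -2.427 -1.384 0.65
vertex -1.377 -3.012 2.122
vertex -0.945 -2.197 0.634
endloop
endfacet
facet normal 0.877 -0.481 -0.009
outer loop
vertex -0.945 -2.197 0.634
vertex -2.013 -4.156 1.31
vertex -1.581 -3.341 -0.177
endloop
endfacet
facet normal 0.877 -0.481 -0.009
outer loop
vertex -1.377 -3.012 2.122
vertex -2.013 -4.156 1.31
vertex -0.945 -2.197 0.634
endloop
endfacet
facet normal -0.580 0.451 -0.678
outer loop
vertex 1.871 1.796 2.664
vertex 2.603 2.084 2.229
vertex 1.869 0.463 1.779
endloop
endfacet
facet normal -0.814 -0.321 0.485
outer loop
vertex 2.497 -0.024 2.511
vertex 1.871 1.796 2.664
vertex 1.869 0.463 1.779
endloop
endfacet
facet normal -0.580 0.451 -0.679
outer loop
vertex 1.869 0.463 1.779
vertex 2.603 2.084 2.229
vertex 2.602 0.751 1.344
endloop
endfacet
facet normal -0.001 -0.833 -0.553
outer loop
vertex 2.602 0.751 1.344
vertex 2.497 -0.024 2.511
vertex 1.869 0.463 1.779
endloop
endfacet
facet normal 0.001 0.833 0.553
outer loop
vertex 1.871 1.796 2.664
vertex 3.231 1.597 2.961
vertex 2.603 2.084 2.229
endloop
endfacet
facet normal -0.814 -0.321 0.484
outer loop
vertex 2.498 1.309 3.396
vertex 1.871 1.796 2.664
vertex 2.497 -0.024 2.511
endloop
endfacet
facet normal 0.001 0.833 0.553
outer loop
vertex 2.498 1.309 3.396
vertex 3.231 1.597 2.961
vertex 1.871 1.796 2.664
endloop
endfacet
facet normal 0.814 0.321 -0.485
outer loop
vertex 2.603 2.084 2.229
vertex 3.231 1.597 2.961
vertex 2.602 0.751 1.344
endloop
endfacet
facet normal -0.001 -0.833 -0.553
outer loop
vertex 3.229 0.264 2.076
vertex 2.497 -0.024 2.511
vertex 2.602 0.751 1.344
endloop
endfacet
facet normal 0.814 0.320 -0.484
outer loop
vertex 2.602 0.751 1.344
vertex 3.231 1.597 2.961
vertex 3.229 0.264 2.076
endloop
endfacet
facet normal 0.580 -0.451 0.678
outer loop
vertex 3.229 0.264 2.076
vertex 2.498 1.309 3.396
vertex 2.497 -0.024 2.511
endloop
endfacet
facet normal 0.580 -0.451 0.678
outer loop
vertex 3.231 1.597 2.961
vertex 2.498 1.309 3.396
vertex 3.229 0.264 2.076
endloop
endfacet

endsolid


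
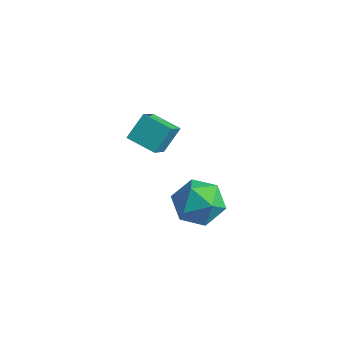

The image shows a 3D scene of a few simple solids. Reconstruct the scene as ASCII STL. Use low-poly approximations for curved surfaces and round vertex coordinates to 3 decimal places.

solid 
facet normal -0.943 -0.189 0.273
outer loop
vertex -1.539 -1.031 -0.836
vertex -2.162 0.271 -2.087
vertex -1.627 -2.021 -1.822
endloop
endfacet
facet normal 0.326 -0.681 0.655
outer loop
vertex -0.278 -1.751 -2.213
vertex -1.539 -1.031 -0.836
vertex -1.627 -2.021 -1.822
endloop
endfacet
facet normal -0.943 -0.189 0.273
outer loop
vertex -1.627 -2.021 -1.822
vertex -2.162 0.271 -2.087
vertex -2.25 -0.718 -3.073
endloop
endfacet
facet normal -0.063 -0.707 -0.705
outer loop
vertex -2.25 -0.718 -3.073
vertex -0.278 -1.751 -2.213
vertex -1.627 -2.021 -1.822
endloop
endfacet
facet normal 0.063 0.707 0.705
outer loop
vertex -1.539 -1.031 -0.836
vertex -0.813 0.541 -2.478
vertex -2.162 0.271 -2.087
endloop
endfacet
facet normal 0.326 -0.682 0.655
outer loop
vertex -0.19 -0.762 -1.227
vertex -1.539 -1.031 -0.836
vertex -0.278 -1.751 -2.213
endloop
endfacet
facet normal 0.063 0.707 0.705
outer loop
vertex -0.19 -0.762 -1.227
vertex -0.813 0.541 -2.478
vertex -1.539 -1.031 -0.836
endloop
endfacet
facet normal -0.326 0.682 -0.655
outer loop
vertex -2.162 0.271 -2.087
vertex -0.813 0.541 -2.478
vertex -2.25 -0.718 -3.073
endloop
endfacet
facet normal -0.063 -0.707 -0.704
outer loop
vertex -0.901 -0.449 -3.464
vertex -0.278 -1.751 -2.213
vertex -2.25 -0.718 -3.073
endloop
endfacet
facet normal -0.326 0.682 -0.655
outer loop
vertex -2.25 -0.718 -3.073
vertex -0.813 0.541 -2.478
vertex -0.901 -0.449 -3.464
endloop
endfacet
facet normal 0.943 0.189 -0.273
outer loop
vertex -0.901 -0.449 -3.464
vertex -0.19 -0.762 -1.227
vertex -0.278 -1.751 -2.213
endloop
endfacet
facet normal 0.943 0.188 -0.273
outer loop
vertex -0.813 0.541 -2.478
vertex -0.19 -0.762 -1.227
vertex -0.901 -0.449 -3.464
endloop
endfacet
facet normal -0.993 0.074 0.092
outer loop
vertex 2.816 -3.38 -2.173
vertex 2.827 -4.26 -1.344
vertex 2.945 -3.106 -1.002
endloop
endfacet
facet normal -0.706 0.703 -0.087
outer loop
vertex 2.816 -3.38 -2.173
vertex 2.945 -3.106 -1.002
vertex 3.614 -2.537 -1.833
endloop
endfacet
facet normal -0.354 0.618 -0.702
outer loop
vertex 2.816 -3.38 -2.173
vertex 3.614 -2.537 -1.833
vertex 3.909 -3.338 -2.688
endloop
endfacet
facet normal -0.423 -0.063 -0.904
outer loop
vertex 2.816 -3.38 -2.173
vertex 3.909 -3.338 -2.688
vertex 3.423 -4.404 -2.386
endloop
endfacet
facet normal -0.819 -0.399 -0.413
outer loop
vertex 2.816 -3.38 -2.173
vertex 3.423 -4.404 -2.386
vertex 2.827 -4.26 -1.344
endloop
endfacet
facet normal -0.231 0.879 0.416
outer loop
vertex 3.614 -2.537 -1.833
vertex 2.945 -3.106 -1.002
vertex 4.117 -2.896 -0.794
endloop
endfacet
facet normal -0.696 -0.138 0.705
outer loop
vertex 2.945 -3.106 -1.002
vertex 2.827 -4.26 -1.344
vertex 3.631 -3.962 -0.492
endloop
endfacet
facet normal -0.414 -0.903 -0.112
outer loop
vertex 2.827 -4.26 -1.344
vertex 3.423 -4.404 -2.386
vertex 3.926 -4.763 -1.347
endloop
endfacet
facet normal 0.225 -0.359 -0.906
outer loop
vertex 3.423 -4.404 -2.386
vertex 3.909 -3.338 -2.688
vertex 4.595 -4.194 -2.178
endloop
endfacet
facet normal 0.338 0.742 -0.579
outer loop
vertex 3.909 -3.338 -2.688
vertex 3.614 -2.537 -1.833
vertex 4.713 -3.04 -1.836
endloop
endfacet
facet normal 0.423 0.063 0.904
outer loop
vertex 4.724 -3.92 -1.007
vertex 4.117 -2.896 -0.794
vertex 3.631 -3.962 -0.492
endloop
endfacet
facet normal 0.354 -0.618 0.702
outer loop
vertex 4.724 -3.92 -1.007
vertex 3.631 -3.962 -0.492
vertex 3.926 -4.763 -1.347
endloop
endfacet
facet normal 0.706 -0.703 0.087
outer loop
vertex 4.724 -3.92 -1.007
vertex 3.926 -4.763 -1.347
vertex 4.595 -4.194 -2.178
endloop
endfacet
facet normal 0.993 -0.074 -0.092
outer loop
vertex 4.724 -3.92 -1.007
vertex 4.595 -4.194 -2.178
vertex 4.713 -3.04 -1.836
endloop
endfacet
facet normal 0.819 0.399 0.413
outer loop
vertex 4.724 -3.92 -1.007
vertex 4.713 -3.04 -1.836
vertex 4.117 -2.896 -0.794
endloop
endfacet
facet normal -0.225 0.359 0.906
outer loop
vertex 3.631 -3.962 -0.492
vertex 4.117 -2.896 -0.794
vertex 2.945 -3.106 -1.002
endloop
endfacet
facet normal -0.338 -0.742 0.579
outer loop
vertex 3.926 -4.763 -1.347
vertex 3.631 -3.962 -0.492
vertex 2.827 -4.26 -1.344
endloop
endfacet
facet normal 0.231 -0.879 -0.416
outer loop
vertex 4.595 -4.194 -2.178
vertex 3.926 -4.763 -1.347
vertex 3.423 -4.404 -2.386
endloop
endfacet
facet normal 0.696 0.138 -0.705
outer loop
vertex 4.713 -3.04 -1.836
vertex 4.595 -4.194 -2.178
vertex 3.909 -3.338 -2.688
endloop
endfacet
facet normal 0.414 0.903 0.112
outer loop
vertex 4.117 -2.896 -0.794
vertex 4.713 -3.04 -1.836
vertex 3.614 -2.537 -1.833
endloop
endfacet

endsolid


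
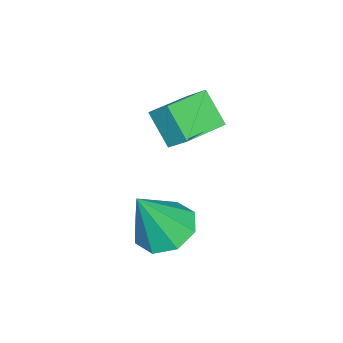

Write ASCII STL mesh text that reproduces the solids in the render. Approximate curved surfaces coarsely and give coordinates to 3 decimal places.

solid 
facet normal -0.919 0.376 -0.117
outer loop
vertex -2.802 0.408 0.037
vertex -2.403 1.113 -0.834
vertex -2.971 -0.176 -0.513
endloop
endfacet
facet normal -0.335 -0.593 0.732
outer loop
vertex -1.657 -0.713 -0.346
vertex -2.802 0.408 0.037
vertex -2.971 -0.176 -0.513
endloop
endfacet
facet normal -0.919 0.376 -0.117
outer loop
vertex -2.971 -0.176 -0.513
vertex -2.403 1.113 -0.834
vertex -2.572 0.529 -1.384
endloop
endfacet
facet normal -0.206 -0.712 -0.671
outer loop
vertex -2.572 0.529 -1.384
vertex -1.657 -0.713 -0.346
vertex -2.971 -0.176 -0.513
endloop
endfacet
facet normal 0.206 0.712 0.671
outer loop
vertex -2.802 0.408 0.037
vertex -1.089 0.576 -0.667
vertex -2.403 1.113 -0.834
endloop
endfacet
facet normal -0.335 -0.593 0.732
outer loop
vertex -1.488 -0.129 0.204
vertex -2.802 0.408 0.037
vertex -1.657 -0.713 -0.346
endloop
endfacet
facet normal 0.206 0.712 0.671
outer loop
vertex -1.488 -0.129 0.204
vertex -1.089 0.576 -0.667
vertex -2.802 0.408 0.037
endloop
endfacet
facet normal 0.335 0.593 -0.732
outer loop
vertex -2.403 1.113 -0.834
vertex -1.089 0.576 -0.667
vertex -2.572 0.529 -1.384
endloop
endfacet
facet normal -0.206 -0.712 -0.671
outer loop
vertex -1.258 -0.008 -1.217
vertex -1.657 -0.713 -0.346
vertex -2.572 0.529 -1.384
endloop
endfacet
facet normal 0.335 0.593 -0.732
outer loop
vertex -2.572 0.529 -1.384
vertex -1.089 0.576 -0.667
vertex -1.258 -0.008 -1.217
endloop
endfacet
facet normal 0.919 -0.376 0.117
outer loop
vertex -1.258 -0.008 -1.217
vertex -1.488 -0.129 0.204
vertex -1.657 -0.713 -0.346
endloop
endfacet
facet normal 0.919 -0.376 0.117
outer loop
vertex -1.089 0.576 -0.667
vertex -1.488 -0.129 0.204
vertex -1.258 -0.008 -1.217
endloop
endfacet
facet normal -0.380 0.265 -0.886
outer loop
vertex 0.143 -0.355 -4.077
vertex -0.373 0.26 -3.672
vertex 0.454 0.257 -4.027
endloop
endfacet
facet normal 0.892 -0.450 -0.045
outer loop
vertex 0.143 -0.355 -4.077
vertex 0.454 0.257 -4.027
vertex 0.313 -0.22 -2.068
endloop
endfacet
facet normal -0.379 0.266 -0.886
outer loop
vertex 0.454 0.257 -4.027
vertex -0.373 0.26 -3.672
vertex 0.281 0.872 -3.768
endloop
endfacet
facet normal 0.968 0.220 0.123
outer loop
vertex 0.454 0.257 -4.027
vertex 0.281 0.872 -3.768
vertex 0.313 -0.22 -2.068
endloop
endfacet
facet normal -0.378 0.265 -0.887
outer loop
vertex 0.281 0.872 -3.768
vertex -0.373 0.26 -3.672
vertex -0.276 1.128 -3.454
endloop
endfacet
facet normal 0.567 0.698 0.437
outer loop
vertex 0.281 0.872 -3.768
vertex -0.276 1.128 -3.454
vertex 0.313 -0.22 -2.068
endloop
endfacet
facet normal -0.379 0.265 -0.886
outer loop
vertex -0.276 1.128 -3.454
vertex -0.373 0.26 -3.672
vertex -0.889 0.876 -3.267
endloop
endfacet
facet normal -0.071 0.700 0.711
outer loop
vertex -0.276 1.128 -3.454
vertex -0.889 0.876 -3.267
vertex 0.313 -0.22 -2.068
endloop
endfacet
facet normal -0.378 0.266 -0.887
outer loop
vertex -0.889 0.876 -3.267
vertex -0.373 0.26 -3.672
vertex -1.2 0.264 -3.318
endloop
endfacet
facet normal -0.576 0.227 0.785
outer loop
vertex -0.889 0.876 -3.267
vertex -1.2 0.264 -3.318
vertex 0.313 -0.22 -2.068
endloop
endfacet
facet normal -0.378 0.265 -0.887
outer loop
vertex -1.2 0.264 -3.318
vertex -0.373 0.26 -3.672
vertex -1.026 -0.351 -3.576
endloop
endfacet
facet normal -0.651 -0.443 0.617
outer loop
vertex -1.2 0.264 -3.318
vertex -1.026 -0.351 -3.576
vertex 0.313 -0.22 -2.068
endloop
endfacet
facet normal -0.379 0.266 -0.886
outer loop
vertex -1.026 -0.351 -3.576
vertex -0.373 0.26 -3.672
vertex -0.47 -0.607 -3.891
endloop
endfacet
facet normal -0.251 -0.919 0.303
outer loop
vertex -1.026 -0.351 -3.576
vertex -0.47 -0.607 -3.891
vertex 0.313 -0.22 -2.068
endloop
endfacet
facet normal -0.378 0.266 -0.886
outer loop
vertex -0.47 -0.607 -3.891
vertex -0.373 0.26 -3.672
vertex 0.143 -0.355 -4.077
endloop
endfacet
facet normal 0.388 -0.921 0.029
outer loop
vertex -0.47 -0.607 -3.891
vertex 0.143 -0.355 -4.077
vertex 0.313 -0.22 -2.068
endloop
endfacet

endsolid


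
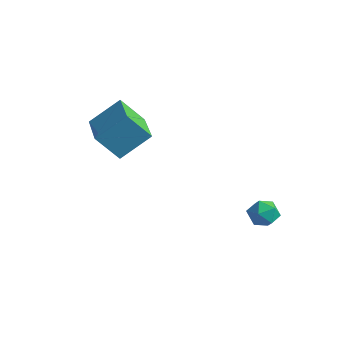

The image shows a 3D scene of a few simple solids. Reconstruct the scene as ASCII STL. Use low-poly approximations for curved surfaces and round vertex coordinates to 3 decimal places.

solid 
facet normal -0.399 -0.663 -0.633
outer loop
vertex -2.769 -1.326 3.544
vertex -4.387 -0.044 3.221
vertex -2.072 -0.718 2.467
endloop
endfacet
facet normal 0.774 -0.613 0.155
outer loop
vertex -1.433 0.344 3.479
vertex -2.769 -1.326 3.544
vertex -2.072 -0.718 2.467
endloop
endfacet
facet normal -0.399 -0.663 -0.633
outer loop
vertex -2.072 -0.718 2.467
vertex -4.387 -0.044 3.221
vertex -3.69 0.564 2.144
endloop
endfacet
facet normal 0.491 0.428 -0.759
outer loop
vertex -3.69 0.564 2.144
vertex -1.433 0.344 3.479
vertex -2.072 -0.718 2.467
endloop
endfacet
facet normal -0.491 -0.428 0.759
outer loop
vertex -2.769 -1.326 3.544
vertex -3.748 1.018 4.233
vertex -4.387 -0.044 3.221
endloop
endfacet
facet normal 0.774 -0.613 0.155
outer loop
vertex -2.13 -0.264 4.556
vertex -2.769 -1.326 3.544
vertex -1.433 0.344 3.479
endloop
endfacet
facet normal -0.491 -0.428 0.759
outer loop
vertex -2.13 -0.264 4.556
vertex -3.748 1.018 4.233
vertex -2.769 -1.326 3.544
endloop
endfacet
facet normal -0.774 0.613 -0.155
outer loop
vertex -4.387 -0.044 3.221
vertex -3.748 1.018 4.233
vertex -3.69 0.564 2.144
endloop
endfacet
facet normal 0.491 0.428 -0.759
outer loop
vertex -3.051 1.626 3.156
vertex -1.433 0.344 3.479
vertex -3.69 0.564 2.144
endloop
endfacet
facet normal -0.774 0.613 -0.155
outer loop
vertex -3.69 0.564 2.144
vertex -3.748 1.018 4.233
vertex -3.051 1.626 3.156
endloop
endfacet
facet normal 0.399 0.663 0.633
outer loop
vertex -3.051 1.626 3.156
vertex -2.13 -0.264 4.556
vertex -1.433 0.344 3.479
endloop
endfacet
facet normal 0.399 0.663 0.633
outer loop
vertex -3.748 1.018 4.233
vertex -2.13 -0.264 4.556
vertex -3.051 1.626 3.156
endloop
endfacet
facet normal 0.168 0.379 0.910
outer loop
vertex 1.314 4.177 -0.802
vertex 1.152 3.546 -0.509
vertex 1.827 3.691 -0.694
endloop
endfacet
facet normal 0.576 0.701 0.420
outer loop
vertex 1.314 4.177 -0.802
vertex 1.827 3.691 -0.694
vertex 1.813 4.067 -1.302
endloop
endfacet
facet normal 0.147 0.987 -0.071
outer loop
vertex 1.314 4.177 -0.802
vertex 1.813 4.067 -1.302
vertex 1.129 4.155 -1.492
endloop
endfacet
facet normal -0.528 0.841 0.115
outer loop
vertex 1.314 4.177 -0.802
vertex 1.129 4.155 -1.492
vertex 0.721 3.832 -1.002
endloop
endfacet
facet normal -0.514 0.466 0.720
outer loop
vertex 1.314 4.177 -0.802
vertex 0.721 3.832 -1.002
vertex 1.152 3.546 -0.509
endloop
endfacet
facet normal 0.974 0.201 0.102
outer loop
vertex 1.813 4.067 -1.302
vertex 1.827 3.691 -0.694
vertex 1.959 3.368 -1.318
endloop
endfacet
facet normal 0.314 -0.320 0.894
outer loop
vertex 1.827 3.691 -0.694
vertex 1.152 3.546 -0.509
vertex 1.551 3.045 -0.828
endloop
endfacet
facet normal -0.790 -0.178 0.587
outer loop
vertex 1.152 3.546 -0.509
vertex 0.721 3.832 -1.002
vertex 0.867 3.133 -1.018
endloop
endfacet
facet normal -0.813 0.429 -0.394
outer loop
vertex 0.721 3.832 -1.002
vertex 1.129 4.155 -1.492
vertex 0.853 3.509 -1.626
endloop
endfacet
facet normal 0.278 0.664 -0.694
outer loop
vertex 1.129 4.155 -1.492
vertex 1.813 4.067 -1.302
vertex 1.528 3.654 -1.811
endloop
endfacet
facet normal 0.528 -0.841 -0.115
outer loop
vertex 1.366 3.023 -1.518
vertex 1.959 3.368 -1.318
vertex 1.551 3.045 -0.828
endloop
endfacet
facet normal -0.147 -0.987 0.071
outer loop
vertex 1.366 3.023 -1.518
vertex 1.551 3.045 -0.828
vertex 0.867 3.133 -1.018
endloop
endfacet
facet normal -0.576 -0.701 -0.420
outer loop
vertex 1.366 3.023 -1.518
vertex 0.867 3.133 -1.018
vertex 0.853 3.509 -1.626
endloop
endfacet
facet normal -0.168 -0.379 -0.910
outer loop
vertex 1.366 3.023 -1.518
vertex 0.853 3.509 -1.626
vertex 1.528 3.654 -1.811
endloop
endfacet
facet normal 0.514 -0.466 -0.720
outer loop
vertex 1.366 3.023 -1.518
vertex 1.528 3.654 -1.811
vertex 1.959 3.368 -1.318
endloop
endfacet
facet normal 0.813 -0.429 0.394
outer loop
vertex 1.551 3.045 -0.828
vertex 1.959 3.368 -1.318
vertex 1.827 3.691 -0.694
endloop
endfacet
facet normal -0.278 -0.664 0.694
outer loop
vertex 0.867 3.133 -1.018
vertex 1.551 3.045 -0.828
vertex 1.152 3.546 -0.509
endloop
endfacet
facet normal -0.974 -0.201 -0.102
outer loop
vertex 0.853 3.509 -1.626
vertex 0.867 3.133 -1.018
vertex 0.721 3.832 -1.002
endloop
endfacet
facet normal -0.314 0.320 -0.894
outer loop
vertex 1.528 3.654 -1.811
vertex 0.853 3.509 -1.626
vertex 1.129 4.155 -1.492
endloop
endfacet
facet normal 0.790 0.178 -0.587
outer loop
vertex 1.959 3.368 -1.318
vertex 1.528 3.654 -1.811
vertex 1.813 4.067 -1.302
endloop
endfacet

endsolid


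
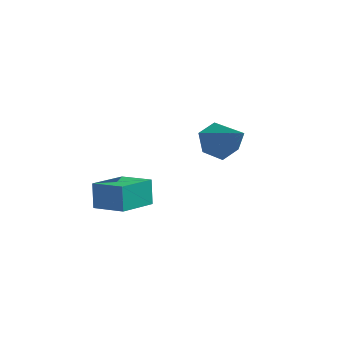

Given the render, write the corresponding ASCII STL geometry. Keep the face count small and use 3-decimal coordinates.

solid 
facet normal -0.736 0.371 -0.566
outer loop
vertex -0.561 1.656 -1.55
vertex -0.97 2.078 -0.741
vertex -0.299 2.583 -1.283
endloop
endfacet
facet normal 0.858 -0.097 -0.505
outer loop
vertex -0.561 1.656 -1.55
vertex -0.299 2.583 -1.283
vertex 0.57 1.302 0.441
endloop
endfacet
facet normal -0.736 0.372 -0.565
outer loop
vertex -0.299 2.583 -1.283
vertex -0.97 2.078 -0.741
vertex -0.707 3.005 -0.474
endloop
endfacet
facet normal 0.780 0.622 0.069
outer loop
vertex -0.299 2.583 -1.283
vertex -0.707 3.005 -0.474
vertex 0.57 1.302 0.441
endloop
endfacet
facet normal -0.736 0.372 -0.566
outer loop
vertex -0.707 3.005 -0.474
vertex -0.97 2.078 -0.741
vertex -1.379 2.5 0.068
endloop
endfacet
facet normal 0.204 0.577 0.791
outer loop
vertex -0.707 3.005 -0.474
vertex -1.379 2.5 0.068
vertex 0.57 1.302 0.441
endloop
endfacet
facet normal -0.737 0.371 -0.566
outer loop
vertex -1.379 2.5 0.068
vertex -0.97 2.078 -0.741
vertex -1.641 1.572 -0.199
endloop
endfacet
facet normal -0.294 -0.187 0.937
outer loop
vertex -1.379 2.5 0.068
vertex -1.641 1.572 -0.199
vertex 0.57 1.302 0.441
endloop
endfacet
facet normal -0.737 0.371 -0.565
outer loop
vertex -1.641 1.572 -0.199
vertex -0.97 2.078 -0.741
vertex -1.232 1.151 -1.008
endloop
endfacet
facet normal -0.216 -0.907 0.363
outer loop
vertex -1.641 1.572 -0.199
vertex -1.232 1.151 -1.008
vertex 0.57 1.302 0.441
endloop
endfacet
facet normal -0.736 0.371 -0.566
outer loop
vertex -1.232 1.151 -1.008
vertex -0.97 2.078 -0.741
vertex -0.561 1.656 -1.55
endloop
endfacet
facet normal 0.360 -0.862 -0.358
outer loop
vertex -1.232 1.151 -1.008
vertex -0.561 1.656 -1.55
vertex 0.57 1.302 0.441
endloop
endfacet
facet normal -0.970 0.138 -0.198
outer loop
vertex -3.864 -3.259 -1.402
vertex -3.534 -1.479 -1.782
vertex -3.661 -3.552 -2.6
endloop
endfacet
facet normal -0.178 -0.962 0.205
outer loop
vertex -2.186 -3.761 -2.298
vertex -3.864 -3.259 -1.402
vertex -3.661 -3.552 -2.6
endloop
endfacet
facet normal -0.970 0.138 -0.199
outer loop
vertex -3.661 -3.552 -2.6
vertex -3.534 -1.479 -1.782
vertex -3.33 -1.772 -2.98
endloop
endfacet
facet normal 0.163 -0.235 -0.958
outer loop
vertex -3.33 -1.772 -2.98
vertex -2.186 -3.761 -2.298
vertex -3.661 -3.552 -2.6
endloop
endfacet
facet normal -0.163 0.235 0.958
outer loop
vertex -3.864 -3.259 -1.402
vertex -2.059 -1.688 -1.48
vertex -3.534 -1.479 -1.782
endloop
endfacet
facet normal -0.178 -0.962 0.205
outer loop
vertex -2.39 -3.468 -1.1
vertex -3.864 -3.259 -1.402
vertex -2.186 -3.761 -2.298
endloop
endfacet
facet normal -0.163 0.235 0.958
outer loop
vertex -2.39 -3.468 -1.1
vertex -2.059 -1.688 -1.48
vertex -3.864 -3.259 -1.402
endloop
endfacet
facet normal 0.178 0.962 -0.205
outer loop
vertex -3.534 -1.479 -1.782
vertex -2.059 -1.688 -1.48
vertex -3.33 -1.772 -2.98
endloop
endfacet
facet normal 0.163 -0.235 -0.958
outer loop
vertex -1.856 -1.981 -2.678
vertex -2.186 -3.761 -2.298
vertex -3.33 -1.772 -2.98
endloop
endfacet
facet normal 0.178 0.962 -0.205
outer loop
vertex -3.33 -1.772 -2.98
vertex -2.059 -1.688 -1.48
vertex -1.856 -1.981 -2.678
endloop
endfacet
facet normal 0.970 -0.137 0.199
outer loop
vertex -1.856 -1.981 -2.678
vertex -2.39 -3.468 -1.1
vertex -2.186 -3.761 -2.298
endloop
endfacet
facet normal 0.970 -0.138 0.198
outer loop
vertex -2.059 -1.688 -1.48
vertex -2.39 -3.468 -1.1
vertex -1.856 -1.981 -2.678
endloop
endfacet

endsolid


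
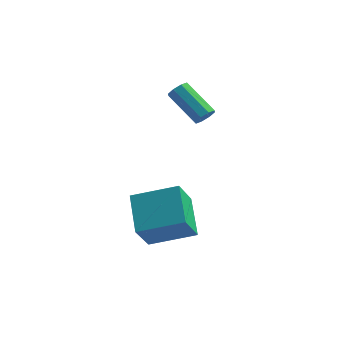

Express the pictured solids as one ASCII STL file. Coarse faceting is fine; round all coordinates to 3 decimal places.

solid 
facet normal 0.750 -0.350 -0.561
outer loop
vertex 4.676 1.849 0.37
vertex 4.341 1.698 0.016
vertex 4.605 2.125 0.103
endloop
endfacet
facet normal 0.636 0.615 0.466
outer loop
vertex 4.676 1.849 0.37
vertex 4.605 2.125 0.103
vertex 3.335 2.473 1.377
endloop
endfacet
facet normal 0.637 0.614 0.467
outer loop
vertex 3.335 2.473 1.377
vertex 4.605 2.125 0.103
vertex 3.263 2.75 1.111
endloop
endfacet
facet normal -0.749 0.347 0.564
outer loop
vertex 3.335 2.473 1.377
vertex 3.263 2.75 1.111
vertex 2.999 2.322 1.024
endloop
endfacet
facet normal 0.749 -0.349 -0.563
outer loop
vertex 4.605 2.125 0.103
vertex 4.341 1.698 0.016
vertex 4.379 2.151 -0.214
endloop
endfacet
facet normal 0.321 0.935 -0.152
outer loop
vertex 4.605 2.125 0.103
vertex 4.379 2.151 -0.214
vertex 3.263 2.75 1.111
endloop
endfacet
facet normal 0.321 0.935 -0.152
outer loop
vertex 3.263 2.75 1.111
vertex 4.379 2.151 -0.214
vertex 3.037 2.776 0.793
endloop
endfacet
facet normal -0.750 0.349 0.562
outer loop
vertex 3.263 2.75 1.111
vertex 3.037 2.776 0.793
vertex 2.999 2.322 1.024
endloop
endfacet
facet normal 0.749 -0.349 -0.563
outer loop
vertex 4.379 2.151 -0.214
vertex 4.341 1.698 0.016
vertex 4.131 1.912 -0.396
endloop
endfacet
facet normal -0.182 0.708 -0.682
outer loop
vertex 4.379 2.151 -0.214
vertex 4.131 1.912 -0.396
vertex 3.037 2.776 0.793
endloop
endfacet
facet normal -0.183 0.707 -0.683
outer loop
vertex 3.037 2.776 0.793
vertex 4.131 1.912 -0.396
vertex 2.789 2.536 0.611
endloop
endfacet
facet normal -0.750 0.349 0.562
outer loop
vertex 3.037 2.776 0.793
vertex 2.789 2.536 0.611
vertex 2.999 2.322 1.024
endloop
endfacet
facet normal 0.749 -0.350 -0.563
outer loop
vertex 4.131 1.912 -0.396
vertex 4.341 1.698 0.016
vertex 4.005 1.547 -0.337
endloop
endfacet
facet normal -0.578 0.068 -0.813
outer loop
vertex 4.131 1.912 -0.396
vertex 4.005 1.547 -0.337
vertex 2.789 2.536 0.611
endloop
endfacet
facet normal -0.579 0.067 -0.813
outer loop
vertex 2.789 2.536 0.611
vertex 4.005 1.547 -0.337
vertex 2.664 2.171 0.67
endloop
endfacet
facet normal -0.751 0.348 0.562
outer loop
vertex 2.789 2.536 0.611
vertex 2.664 2.171 0.67
vertex 2.999 2.322 1.024
endloop
endfacet
facet normal 0.749 -0.347 -0.564
outer loop
vertex 4.005 1.547 -0.337
vertex 4.341 1.698 0.016
vertex 4.077 1.27 -0.071
endloop
endfacet
facet normal -0.636 -0.614 -0.467
outer loop
vertex 4.005 1.547 -0.337
vertex 4.077 1.27 -0.071
vertex 2.664 2.171 0.67
endloop
endfacet
facet normal -0.636 -0.615 -0.466
outer loop
vertex 2.664 2.171 0.67
vertex 4.077 1.27 -0.071
vertex 2.735 1.895 0.937
endloop
endfacet
facet normal -0.750 0.350 0.561
outer loop
vertex 2.664 2.171 0.67
vertex 2.735 1.895 0.937
vertex 2.999 2.322 1.024
endloop
endfacet
facet normal 0.750 -0.349 -0.562
outer loop
vertex 4.077 1.27 -0.071
vertex 4.341 1.698 0.016
vertex 4.303 1.244 0.247
endloop
endfacet
facet normal -0.321 -0.935 0.152
outer loop
vertex 4.077 1.27 -0.071
vertex 4.303 1.244 0.247
vertex 2.735 1.895 0.937
endloop
endfacet
facet normal -0.321 -0.935 0.152
outer loop
vertex 2.735 1.895 0.937
vertex 4.303 1.244 0.247
vertex 2.961 1.869 1.254
endloop
endfacet
facet normal -0.749 0.349 0.563
outer loop
vertex 2.735 1.895 0.937
vertex 2.961 1.869 1.254
vertex 2.999 2.322 1.024
endloop
endfacet
facet normal 0.750 -0.349 -0.562
outer loop
vertex 4.303 1.244 0.247
vertex 4.341 1.698 0.016
vertex 4.551 1.484 0.429
endloop
endfacet
facet normal 0.183 -0.707 0.683
outer loop
vertex 4.303 1.244 0.247
vertex 4.551 1.484 0.429
vertex 2.961 1.869 1.254
endloop
endfacet
facet normal 0.182 -0.708 0.682
outer loop
vertex 2.961 1.869 1.254
vertex 4.551 1.484 0.429
vertex 3.209 2.108 1.436
endloop
endfacet
facet normal -0.749 0.349 0.563
outer loop
vertex 2.961 1.869 1.254
vertex 3.209 2.108 1.436
vertex 2.999 2.322 1.024
endloop
endfacet
facet normal 0.751 -0.348 -0.562
outer loop
vertex 4.551 1.484 0.429
vertex 4.341 1.698 0.016
vertex 4.676 1.849 0.37
endloop
endfacet
facet normal 0.579 -0.067 0.813
outer loop
vertex 4.551 1.484 0.429
vertex 4.676 1.849 0.37
vertex 3.209 2.108 1.436
endloop
endfacet
facet normal 0.579 -0.068 0.813
outer loop
vertex 3.209 2.108 1.436
vertex 4.676 1.849 0.37
vertex 3.335 2.473 1.377
endloop
endfacet
facet normal -0.749 0.350 0.563
outer loop
vertex 3.209 2.108 1.436
vertex 3.335 2.473 1.377
vertex 2.999 2.322 1.024
endloop
endfacet
facet normal -0.916 -0.252 -0.312
outer loop
vertex 3.12 -3.226 -3.744
vertex 2.389 -1.756 -2.787
vertex 3.308 -2.266 -5.073
endloop
endfacet
facet normal 0.384 -0.773 -0.504
outer loop
vertex 5.131 -1.764 -4.453
vertex 3.12 -3.226 -3.744
vertex 3.308 -2.266 -5.073
endloop
endfacet
facet normal -0.916 -0.253 -0.312
outer loop
vertex 3.308 -2.266 -5.073
vertex 2.389 -1.756 -2.787
vertex 2.577 -0.797 -4.116
endloop
endfacet
facet normal 0.114 0.581 -0.806
outer loop
vertex 2.577 -0.797 -4.116
vertex 5.131 -1.764 -4.453
vertex 3.308 -2.266 -5.073
endloop
endfacet
facet normal -0.114 -0.581 0.806
outer loop
vertex 3.12 -3.226 -3.744
vertex 4.212 -1.254 -2.167
vertex 2.389 -1.756 -2.787
endloop
endfacet
facet normal 0.385 -0.773 -0.504
outer loop
vertex 4.943 -2.723 -3.124
vertex 3.12 -3.226 -3.744
vertex 5.131 -1.764 -4.453
endloop
endfacet
facet normal -0.114 -0.581 0.806
outer loop
vertex 4.943 -2.723 -3.124
vertex 4.212 -1.254 -2.167
vertex 3.12 -3.226 -3.744
endloop
endfacet
facet normal -0.384 0.774 0.504
outer loop
vertex 2.389 -1.756 -2.787
vertex 4.212 -1.254 -2.167
vertex 2.577 -0.797 -4.116
endloop
endfacet
facet normal 0.114 0.581 -0.806
outer loop
vertex 4.4 -0.294 -3.496
vertex 5.131 -1.764 -4.453
vertex 2.577 -0.797 -4.116
endloop
endfacet
facet normal -0.385 0.773 0.504
outer loop
vertex 2.577 -0.797 -4.116
vertex 4.212 -1.254 -2.167
vertex 4.4 -0.294 -3.496
endloop
endfacet
facet normal 0.916 0.253 0.312
outer loop
vertex 4.4 -0.294 -3.496
vertex 4.943 -2.723 -3.124
vertex 5.131 -1.764 -4.453
endloop
endfacet
facet normal 0.916 0.253 0.312
outer loop
vertex 4.212 -1.254 -2.167
vertex 4.943 -2.723 -3.124
vertex 4.4 -0.294 -3.496
endloop
endfacet

endsolid


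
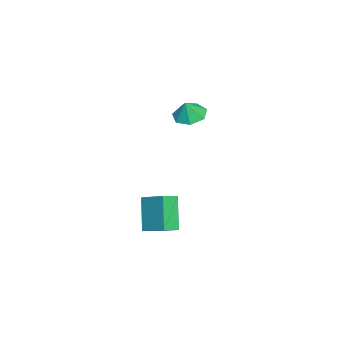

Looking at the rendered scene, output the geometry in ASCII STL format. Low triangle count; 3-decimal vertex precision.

solid 
facet normal -0.428 0.084 -0.900
outer loop
vertex -2.16 -1.691 1.305
vertex -2.935 -1.965 1.648
vertex -2.622 -1.135 1.577
endloop
endfacet
facet normal 0.798 0.496 0.342
outer loop
vertex -2.16 -1.691 1.305
vertex -2.622 -1.135 1.577
vertex -2.485 -2.055 2.592
endloop
endfacet
facet normal -0.429 0.085 -0.899
outer loop
vertex -2.622 -1.135 1.577
vertex -2.935 -1.965 1.648
vertex -3.319 -1.204 1.903
endloop
endfacet
facet normal 0.225 0.737 0.637
outer loop
vertex -2.622 -1.135 1.577
vertex -3.319 -1.204 1.903
vertex -2.485 -2.055 2.592
endloop
endfacet
facet normal -0.428 0.086 -0.900
outer loop
vertex -3.319 -1.204 1.903
vertex -2.935 -1.965 1.648
vertex -3.727 -1.846 2.036
endloop
endfacet
facet normal -0.323 0.384 0.865
outer loop
vertex -3.319 -1.204 1.903
vertex -3.727 -1.846 2.036
vertex -2.485 -2.055 2.592
endloop
endfacet
facet normal -0.428 0.085 -0.900
outer loop
vertex -3.727 -1.846 2.036
vertex -2.935 -1.965 1.648
vertex -3.538 -2.578 1.877
endloop
endfacet
facet normal -0.431 -0.296 0.852
outer loop
vertex -3.727 -1.846 2.036
vertex -3.538 -2.578 1.877
vertex -2.485 -2.055 2.592
endloop
endfacet
facet normal -0.429 0.086 -0.899
outer loop
vertex -3.538 -2.578 1.877
vertex -2.935 -1.965 1.648
vertex -2.895 -2.848 1.545
endloop
endfacet
facet normal -0.019 -0.793 0.608
outer loop
vertex -3.538 -2.578 1.877
vertex -2.895 -2.848 1.545
vertex -2.485 -2.055 2.592
endloop
endfacet
facet normal -0.428 0.086 -0.900
outer loop
vertex -2.895 -2.848 1.545
vertex -2.935 -1.965 1.648
vertex -2.282 -2.454 1.291
endloop
endfacet
facet normal 0.602 -0.732 0.318
outer loop
vertex -2.895 -2.848 1.545
vertex -2.282 -2.454 1.291
vertex -2.485 -2.055 2.592
endloop
endfacet
facet normal -0.428 0.085 -0.900
outer loop
vertex -2.282 -2.454 1.291
vertex -2.935 -1.965 1.648
vertex -2.16 -1.691 1.305
endloop
endfacet
facet normal 0.967 -0.158 0.199
outer loop
vertex -2.282 -2.454 1.291
vertex -2.16 -1.691 1.305
vertex -2.485 -2.055 2.592
endloop
endfacet
facet normal -0.481 -0.185 0.857
outer loop
vertex 2.484 -2.601 -1.502
vertex 3.249 -1.286 -0.789
vertex 1.847 -2.096 -1.751
endloop
endfacet
facet normal -0.455 -0.783 -0.424
outer loop
vertex 2.791 -1.734 -3.431
vertex 2.484 -2.601 -1.502
vertex 1.847 -2.096 -1.751
endloop
endfacet
facet normal -0.481 -0.185 0.857
outer loop
vertex 1.847 -2.096 -1.751
vertex 3.249 -1.286 -0.789
vertex 2.612 -0.781 -1.038
endloop
endfacet
facet normal -0.749 0.594 -0.293
outer loop
vertex 2.612 -0.781 -1.038
vertex 2.791 -1.734 -3.431
vertex 1.847 -2.096 -1.751
endloop
endfacet
facet normal 0.749 -0.594 0.293
outer loop
vertex 2.484 -2.601 -1.502
vertex 4.193 -0.924 -2.469
vertex 3.249 -1.286 -0.789
endloop
endfacet
facet normal -0.455 -0.783 -0.424
outer loop
vertex 3.428 -2.239 -3.182
vertex 2.484 -2.601 -1.502
vertex 2.791 -1.734 -3.431
endloop
endfacet
facet normal 0.749 -0.594 0.293
outer loop
vertex 3.428 -2.239 -3.182
vertex 4.193 -0.924 -2.469
vertex 2.484 -2.601 -1.502
endloop
endfacet
facet normal 0.455 0.783 0.424
outer loop
vertex 3.249 -1.286 -0.789
vertex 4.193 -0.924 -2.469
vertex 2.612 -0.781 -1.038
endloop
endfacet
facet normal -0.749 0.594 -0.293
outer loop
vertex 3.556 -0.419 -2.718
vertex 2.791 -1.734 -3.431
vertex 2.612 -0.781 -1.038
endloop
endfacet
facet normal 0.455 0.783 0.424
outer loop
vertex 2.612 -0.781 -1.038
vertex 4.193 -0.924 -2.469
vertex 3.556 -0.419 -2.718
endloop
endfacet
facet normal 0.481 0.185 -0.857
outer loop
vertex 3.556 -0.419 -2.718
vertex 3.428 -2.239 -3.182
vertex 2.791 -1.734 -3.431
endloop
endfacet
facet normal 0.481 0.185 -0.857
outer loop
vertex 4.193 -0.924 -2.469
vertex 3.428 -2.239 -3.182
vertex 3.556 -0.419 -2.718
endloop
endfacet

endsolid


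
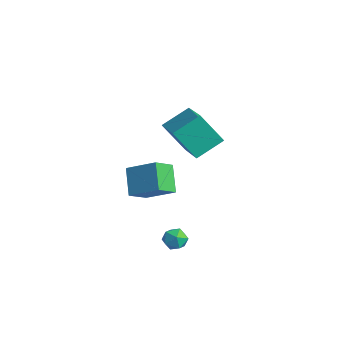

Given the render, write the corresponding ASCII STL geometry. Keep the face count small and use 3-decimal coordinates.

solid 
facet normal -0.647 0.310 0.696
outer loop
vertex -3.681 -0.388 -0.582
vertex -2.432 0.419 0.22
vertex -3.924 0.688 -1.287
endloop
endfacet
facet normal -0.739 -0.478 -0.474
outer loop
vertex -2.908 0.201 -2.38
vertex -3.681 -0.388 -0.582
vertex -3.924 0.688 -1.287
endloop
endfacet
facet normal -0.647 0.310 0.696
outer loop
vertex -3.924 0.688 -1.287
vertex -2.432 0.419 0.22
vertex -2.675 1.496 -0.486
endloop
endfacet
facet normal -0.186 0.822 -0.539
outer loop
vertex -2.675 1.496 -0.486
vertex -2.908 0.201 -2.38
vertex -3.924 0.688 -1.287
endloop
endfacet
facet normal 0.185 -0.822 0.539
outer loop
vertex -3.681 -0.388 -0.582
vertex -1.416 -0.068 -0.873
vertex -2.432 0.419 0.22
endloop
endfacet
facet normal -0.739 -0.478 -0.474
outer loop
vertex -2.665 -0.876 -1.674
vertex -3.681 -0.388 -0.582
vertex -2.908 0.201 -2.38
endloop
endfacet
facet normal 0.185 -0.821 0.539
outer loop
vertex -2.665 -0.876 -1.674
vertex -1.416 -0.068 -0.873
vertex -3.681 -0.388 -0.582
endloop
endfacet
facet normal 0.739 0.478 0.474
outer loop
vertex -2.432 0.419 0.22
vertex -1.416 -0.068 -0.873
vertex -2.675 1.496 -0.486
endloop
endfacet
facet normal -0.185 0.822 -0.539
outer loop
vertex -1.659 1.008 -1.578
vertex -2.908 0.201 -2.38
vertex -2.675 1.496 -0.486
endloop
endfacet
facet normal 0.739 0.478 0.474
outer loop
vertex -2.675 1.496 -0.486
vertex -1.416 -0.068 -0.873
vertex -1.659 1.008 -1.578
endloop
endfacet
facet normal 0.647 -0.310 -0.696
outer loop
vertex -1.659 1.008 -1.578
vertex -2.665 -0.876 -1.674
vertex -2.908 0.201 -2.38
endloop
endfacet
facet normal 0.647 -0.310 -0.696
outer loop
vertex -1.416 -0.068 -0.873
vertex -2.665 -0.876 -1.674
vertex -1.659 1.008 -1.578
endloop
endfacet
facet normal 0.177 0.865 0.470
outer loop
vertex 0.338 0.181 -2.872
vertex 0.449 -0.148 -2.308
vertex 0.95 -0.025 -2.723
endloop
endfacet
facet normal 0.359 0.907 -0.219
outer loop
vertex 0.338 0.181 -2.872
vertex 0.95 -0.025 -2.723
vertex 0.722 -0.084 -3.342
endloop
endfacet
facet normal -0.219 0.762 -0.609
outer loop
vertex 0.338 0.181 -2.872
vertex 0.722 -0.084 -3.342
vertex 0.08 -0.243 -3.31
endloop
endfacet
facet normal -0.760 0.629 -0.162
outer loop
vertex 0.338 0.181 -2.872
vertex 0.08 -0.243 -3.31
vertex -0.089 -0.283 -2.671
endloop
endfacet
facet normal -0.515 0.693 0.505
outer loop
vertex 0.338 0.181 -2.872
vertex -0.089 -0.283 -2.671
vertex 0.449 -0.148 -2.308
endloop
endfacet
facet normal 0.846 0.402 -0.350
outer loop
vertex 0.722 -0.084 -3.342
vertex 0.95 -0.025 -2.723
vertex 1.069 -0.577 -3.069
endloop
endfacet
facet normal 0.552 0.332 0.765
outer loop
vertex 0.95 -0.025 -2.723
vertex 0.449 -0.148 -2.308
vertex 0.9 -0.617 -2.43
endloop
endfacet
facet normal -0.568 0.055 0.821
outer loop
vertex 0.449 -0.148 -2.308
vertex -0.089 -0.283 -2.671
vertex 0.258 -0.776 -2.398
endloop
endfacet
facet normal -0.965 -0.046 -0.258
outer loop
vertex -0.089 -0.283 -2.671
vertex 0.08 -0.243 -3.31
vertex 0.03 -0.835 -3.017
endloop
endfacet
facet normal -0.091 0.168 -0.982
outer loop
vertex 0.08 -0.243 -3.31
vertex 0.722 -0.084 -3.342
vertex 0.531 -0.712 -3.432
endloop
endfacet
facet normal 0.760 -0.629 0.162
outer loop
vertex 0.642 -1.041 -2.868
vertex 1.069 -0.577 -3.069
vertex 0.9 -0.617 -2.43
endloop
endfacet
facet normal 0.219 -0.762 0.609
outer loop
vertex 0.642 -1.041 -2.868
vertex 0.9 -0.617 -2.43
vertex 0.258 -0.776 -2.398
endloop
endfacet
facet normal -0.359 -0.907 0.219
outer loop
vertex 0.642 -1.041 -2.868
vertex 0.258 -0.776 -2.398
vertex 0.03 -0.835 -3.017
endloop
endfacet
facet normal -0.177 -0.865 -0.470
outer loop
vertex 0.642 -1.041 -2.868
vertex 0.03 -0.835 -3.017
vertex 0.531 -0.712 -3.432
endloop
endfacet
facet normal 0.515 -0.693 -0.505
outer loop
vertex 0.642 -1.041 -2.868
vertex 0.531 -0.712 -3.432
vertex 1.069 -0.577 -3.069
endloop
endfacet
facet normal 0.965 0.046 0.258
outer loop
vertex 0.9 -0.617 -2.43
vertex 1.069 -0.577 -3.069
vertex 0.95 -0.025 -2.723
endloop
endfacet
facet normal 0.091 -0.168 0.982
outer loop
vertex 0.258 -0.776 -2.398
vertex 0.9 -0.617 -2.43
vertex 0.449 -0.148 -2.308
endloop
endfacet
facet normal -0.846 -0.402 0.350
outer loop
vertex 0.03 -0.835 -3.017
vertex 0.258 -0.776 -2.398
vertex -0.089 -0.283 -2.671
endloop
endfacet
facet normal -0.552 -0.332 -0.765
outer loop
vertex 0.531 -0.712 -3.432
vertex 0.03 -0.835 -3.017
vertex 0.08 -0.243 -3.31
endloop
endfacet
facet normal 0.568 -0.055 -0.821
outer loop
vertex 1.069 -0.577 -3.069
vertex 0.531 -0.712 -3.432
vertex 0.722 -0.084 -3.342
endloop
endfacet
facet normal -0.426 -0.412 0.805
outer loop
vertex -0.534 0.103 3.311
vertex -0.373 1.439 4.08
vertex -2.323 0.691 2.665
endloop
endfacet
facet normal -0.104 -0.862 -0.496
outer loop
vertex -1.547 1.441 1.2
vertex -0.534 0.103 3.311
vertex -2.323 0.691 2.665
endloop
endfacet
facet normal -0.426 -0.413 0.805
outer loop
vertex -2.323 0.691 2.665
vertex -0.373 1.439 4.08
vertex -2.161 2.026 3.435
endloop
endfacet
facet normal -0.898 0.296 -0.324
outer loop
vertex -2.161 2.026 3.435
vertex -1.547 1.441 1.2
vertex -2.323 0.691 2.665
endloop
endfacet
facet normal 0.899 -0.295 0.325
outer loop
vertex -0.534 0.103 3.311
vertex 0.403 2.189 2.615
vertex -0.373 1.439 4.08
endloop
endfacet
facet normal -0.104 -0.862 -0.496
outer loop
vertex 0.241 0.854 1.845
vertex -0.534 0.103 3.311
vertex -1.547 1.441 1.2
endloop
endfacet
facet normal 0.899 -0.296 0.324
outer loop
vertex 0.241 0.854 1.845
vertex 0.403 2.189 2.615
vertex -0.534 0.103 3.311
endloop
endfacet
facet normal 0.104 0.862 0.496
outer loop
vertex -0.373 1.439 4.08
vertex 0.403 2.189 2.615
vertex -2.161 2.026 3.435
endloop
endfacet
facet normal -0.899 0.295 -0.324
outer loop
vertex -1.386 2.777 1.969
vertex -1.547 1.441 1.2
vertex -2.161 2.026 3.435
endloop
endfacet
facet normal 0.104 0.862 0.496
outer loop
vertex -2.161 2.026 3.435
vertex 0.403 2.189 2.615
vertex -1.386 2.777 1.969
endloop
endfacet
facet normal 0.426 0.412 -0.805
outer loop
vertex -1.386 2.777 1.969
vertex 0.241 0.854 1.845
vertex -1.547 1.441 1.2
endloop
endfacet
facet normal 0.426 0.413 -0.805
outer loop
vertex 0.403 2.189 2.615
vertex 0.241 0.854 1.845
vertex -1.386 2.777 1.969
endloop
endfacet

endsolid
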